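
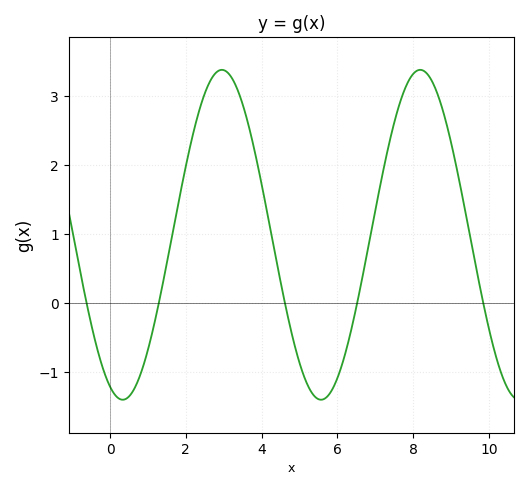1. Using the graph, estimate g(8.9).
2.56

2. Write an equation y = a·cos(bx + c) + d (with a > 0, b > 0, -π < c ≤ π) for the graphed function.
y = 2.39cos(1.2x + 2.74) + 0.99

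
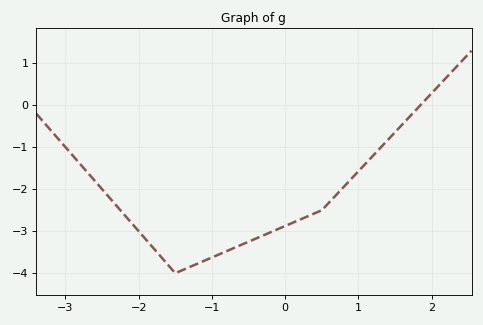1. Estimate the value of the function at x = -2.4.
-2.2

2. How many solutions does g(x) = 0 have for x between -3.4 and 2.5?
1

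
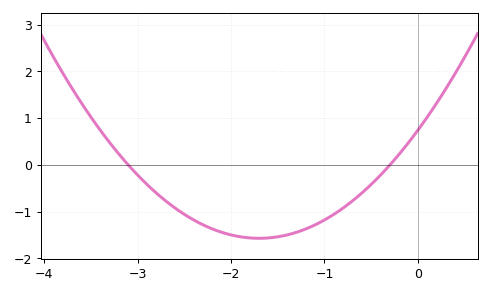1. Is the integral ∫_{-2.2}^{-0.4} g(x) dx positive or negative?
negative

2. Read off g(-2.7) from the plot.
-0.8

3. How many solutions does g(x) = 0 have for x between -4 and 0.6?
2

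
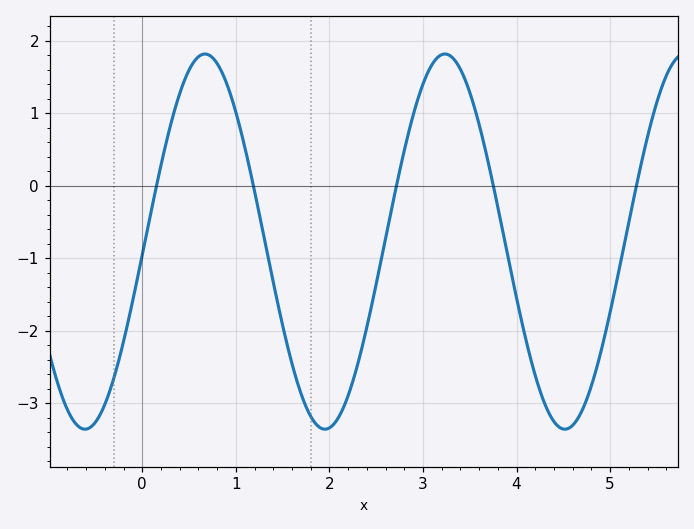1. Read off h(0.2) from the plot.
0.284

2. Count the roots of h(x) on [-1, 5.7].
5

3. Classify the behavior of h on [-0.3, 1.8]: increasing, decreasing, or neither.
neither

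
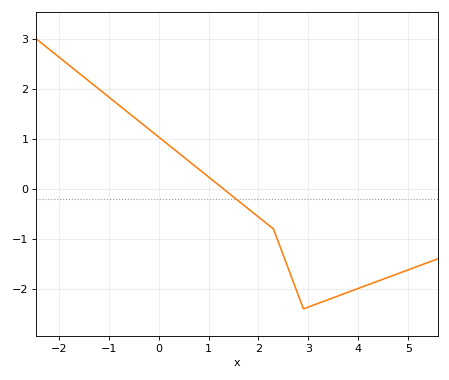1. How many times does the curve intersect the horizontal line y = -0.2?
1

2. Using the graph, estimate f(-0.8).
1.68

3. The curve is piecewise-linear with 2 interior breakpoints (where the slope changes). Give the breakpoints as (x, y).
(2.3, -0.8); (2.9, -2.4)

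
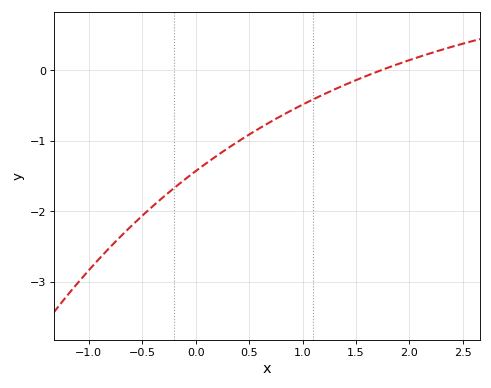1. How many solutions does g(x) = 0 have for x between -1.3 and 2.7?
1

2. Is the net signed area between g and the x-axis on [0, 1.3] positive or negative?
negative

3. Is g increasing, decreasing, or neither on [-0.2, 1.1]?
increasing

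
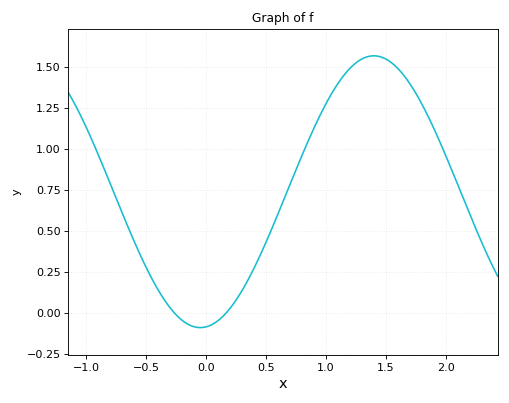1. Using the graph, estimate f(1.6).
1.5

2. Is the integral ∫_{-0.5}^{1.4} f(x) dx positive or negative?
positive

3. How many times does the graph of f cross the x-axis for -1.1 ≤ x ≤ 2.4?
2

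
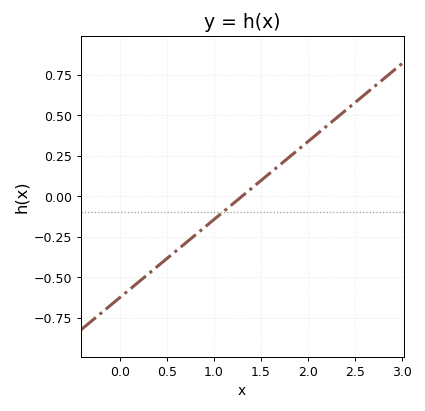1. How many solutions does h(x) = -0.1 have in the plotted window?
1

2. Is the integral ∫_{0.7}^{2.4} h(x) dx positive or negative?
positive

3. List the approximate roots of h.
1.3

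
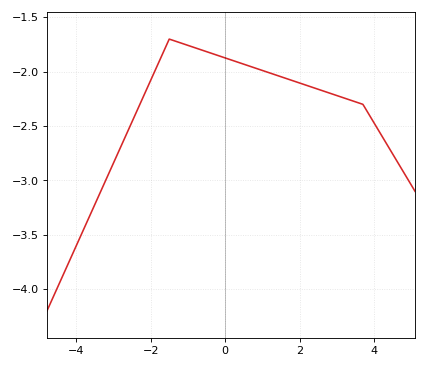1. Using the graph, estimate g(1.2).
-2.01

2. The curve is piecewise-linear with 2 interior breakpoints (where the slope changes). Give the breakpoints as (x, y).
(-1.5, -1.7); (3.7, -2.3)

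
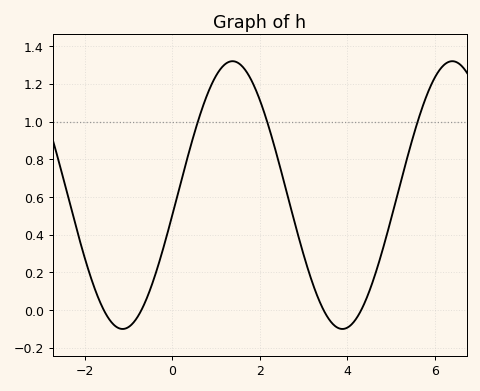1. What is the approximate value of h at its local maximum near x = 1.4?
1.32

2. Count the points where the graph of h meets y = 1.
3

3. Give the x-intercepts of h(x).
-1.6, -0.8, 3.4, 4.4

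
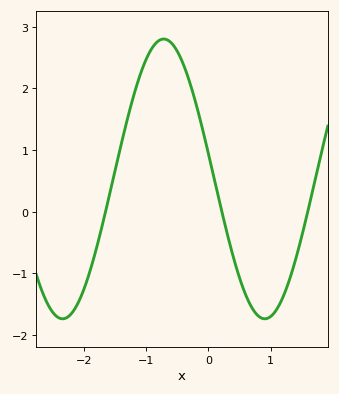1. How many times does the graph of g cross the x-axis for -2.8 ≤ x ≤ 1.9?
3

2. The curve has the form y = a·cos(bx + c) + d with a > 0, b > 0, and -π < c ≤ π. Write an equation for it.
y = 2.27cos(1.9x + 1.4) + 0.53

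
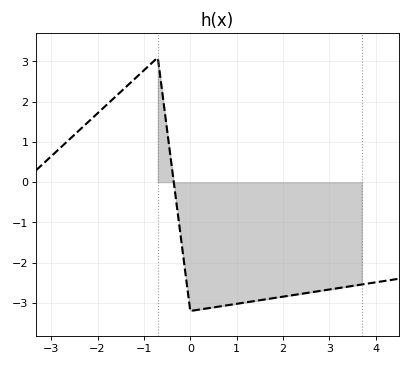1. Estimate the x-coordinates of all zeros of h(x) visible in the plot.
-0.356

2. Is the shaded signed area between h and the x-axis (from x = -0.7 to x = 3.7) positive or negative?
negative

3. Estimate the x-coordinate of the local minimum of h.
0.002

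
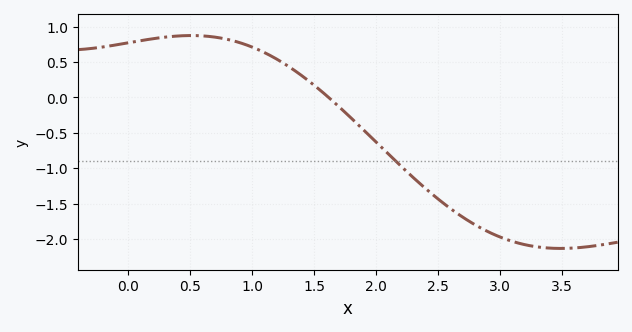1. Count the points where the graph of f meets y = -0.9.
1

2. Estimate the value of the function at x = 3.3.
-2.1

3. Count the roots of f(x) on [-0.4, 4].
1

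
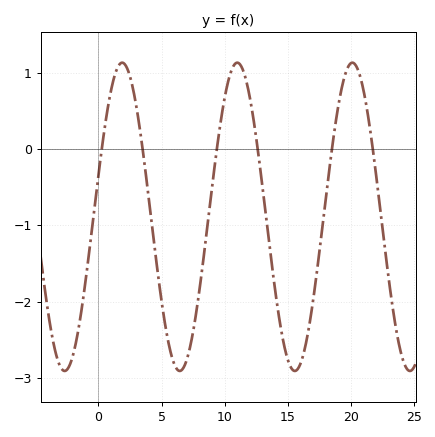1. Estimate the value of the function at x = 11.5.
1.01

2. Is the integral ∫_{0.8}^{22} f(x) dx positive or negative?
negative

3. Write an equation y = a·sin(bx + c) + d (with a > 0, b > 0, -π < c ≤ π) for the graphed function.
y = 2.02sin(0.69x + 0.27) - 0.89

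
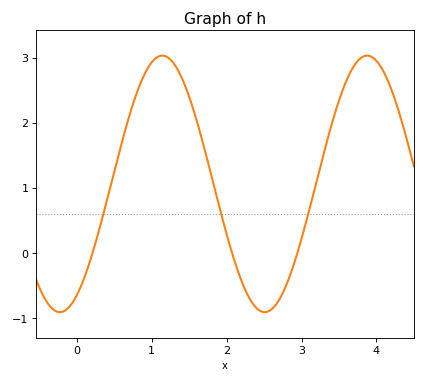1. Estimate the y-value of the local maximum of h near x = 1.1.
3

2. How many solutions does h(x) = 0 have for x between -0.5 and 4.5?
3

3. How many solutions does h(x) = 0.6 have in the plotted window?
3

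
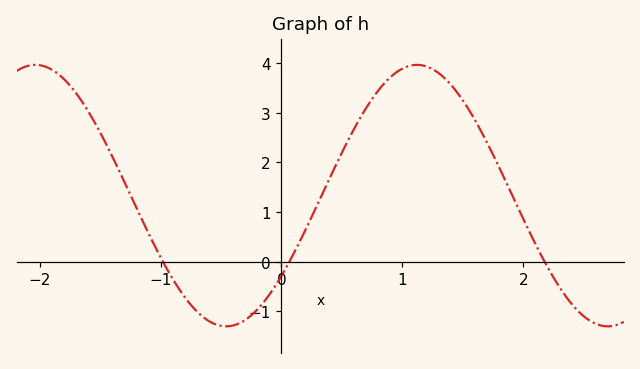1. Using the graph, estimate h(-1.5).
2.6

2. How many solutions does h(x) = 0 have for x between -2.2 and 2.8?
3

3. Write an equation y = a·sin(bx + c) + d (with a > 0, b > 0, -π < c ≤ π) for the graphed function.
y = 2.63sin(2x - 0.66) + 1.33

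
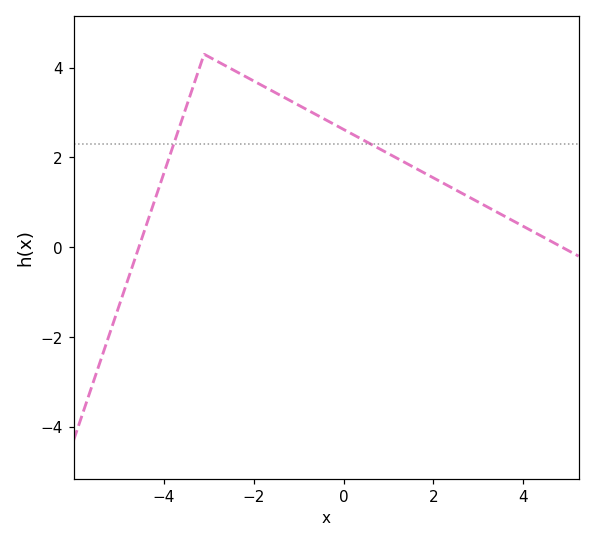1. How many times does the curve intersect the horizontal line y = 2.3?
2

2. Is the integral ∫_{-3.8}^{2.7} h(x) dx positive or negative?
positive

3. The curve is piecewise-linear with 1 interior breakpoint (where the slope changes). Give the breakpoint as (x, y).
(-3.1, 4.3)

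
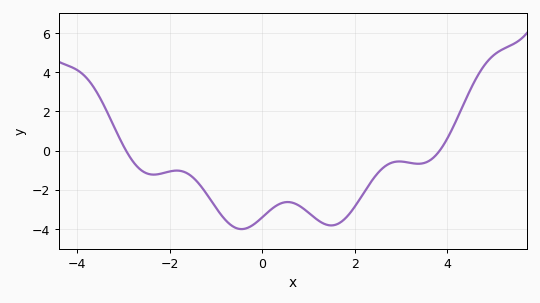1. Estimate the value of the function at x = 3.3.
-0.659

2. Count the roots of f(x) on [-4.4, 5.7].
2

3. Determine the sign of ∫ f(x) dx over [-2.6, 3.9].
negative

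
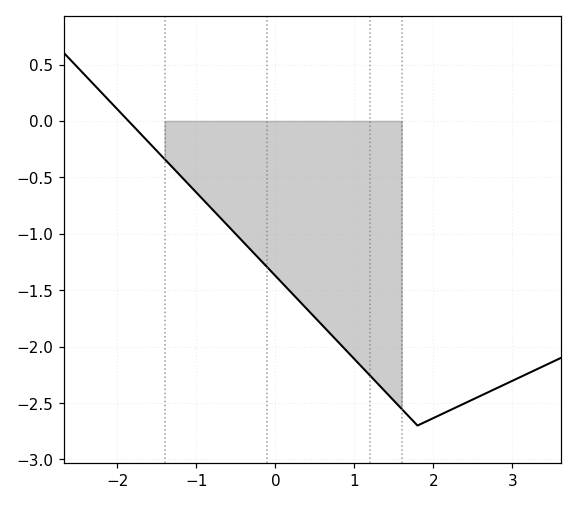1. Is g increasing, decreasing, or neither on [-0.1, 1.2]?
decreasing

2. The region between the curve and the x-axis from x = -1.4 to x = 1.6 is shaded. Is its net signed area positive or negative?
negative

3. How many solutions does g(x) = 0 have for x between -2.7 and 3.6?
1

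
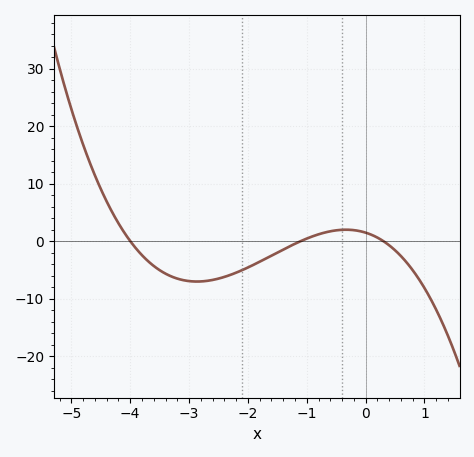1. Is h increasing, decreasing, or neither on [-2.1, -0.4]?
increasing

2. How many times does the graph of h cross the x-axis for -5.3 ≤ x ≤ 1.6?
3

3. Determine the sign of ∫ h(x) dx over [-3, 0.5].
negative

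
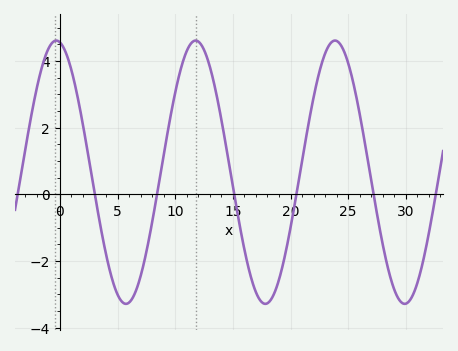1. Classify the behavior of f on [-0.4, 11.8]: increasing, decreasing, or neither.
neither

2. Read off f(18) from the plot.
-3.2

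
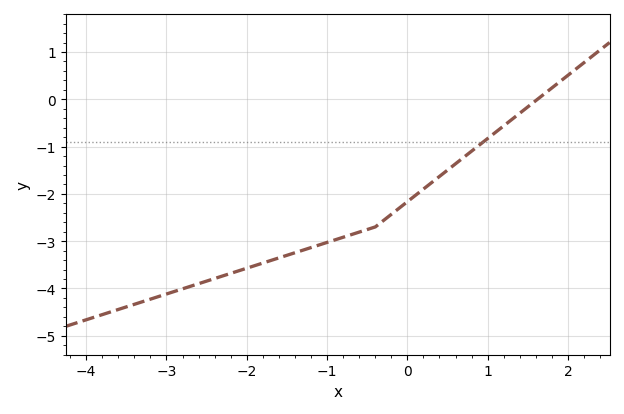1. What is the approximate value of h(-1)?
-3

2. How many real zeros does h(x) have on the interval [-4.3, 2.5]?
1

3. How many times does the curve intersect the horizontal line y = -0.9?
1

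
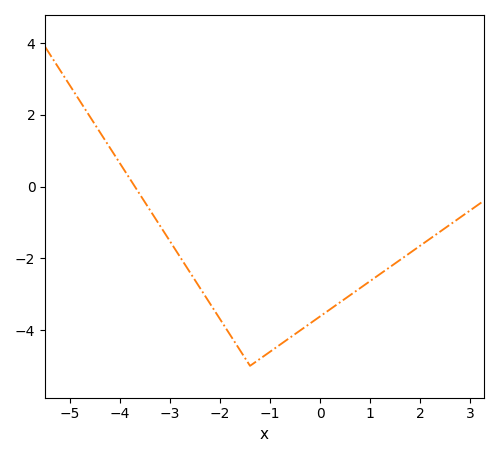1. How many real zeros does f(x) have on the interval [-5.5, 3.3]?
1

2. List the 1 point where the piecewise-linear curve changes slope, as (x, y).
(-1.4, -5)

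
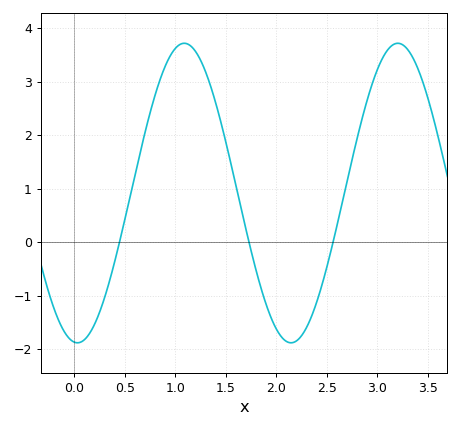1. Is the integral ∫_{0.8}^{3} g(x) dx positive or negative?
positive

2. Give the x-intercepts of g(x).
0.4, 1.7, 2.6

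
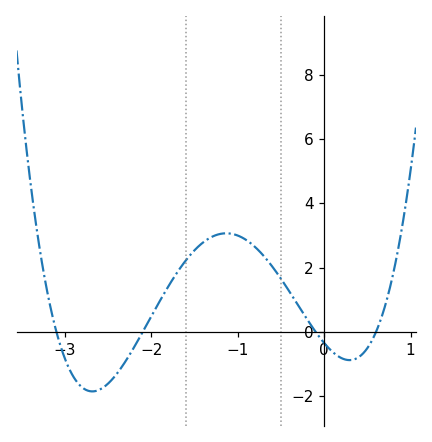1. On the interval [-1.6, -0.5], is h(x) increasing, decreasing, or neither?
neither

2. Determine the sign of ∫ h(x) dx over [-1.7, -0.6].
positive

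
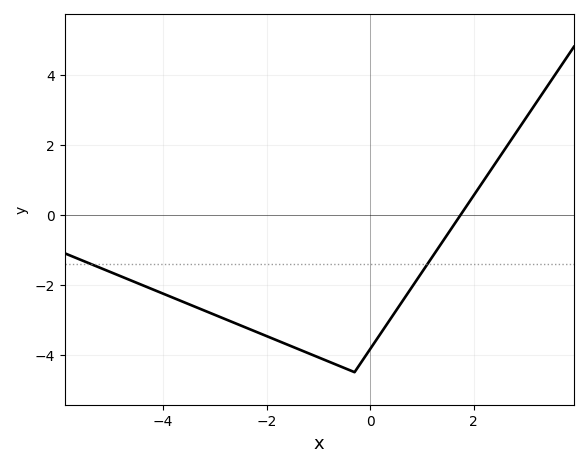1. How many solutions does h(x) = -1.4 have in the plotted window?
2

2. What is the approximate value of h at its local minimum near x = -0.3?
-4.4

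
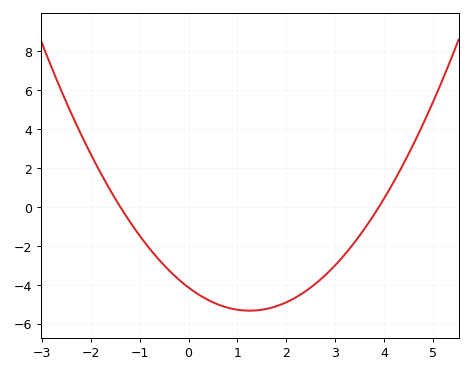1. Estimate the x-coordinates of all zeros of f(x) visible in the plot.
-1.4, 3.9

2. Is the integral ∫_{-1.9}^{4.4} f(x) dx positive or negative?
negative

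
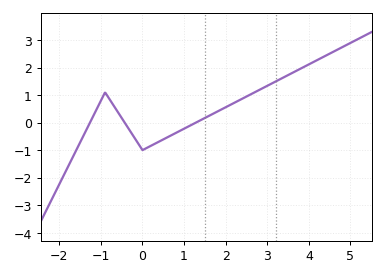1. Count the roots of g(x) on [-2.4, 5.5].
3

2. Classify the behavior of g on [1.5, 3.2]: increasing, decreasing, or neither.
increasing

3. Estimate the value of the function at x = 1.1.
-0.1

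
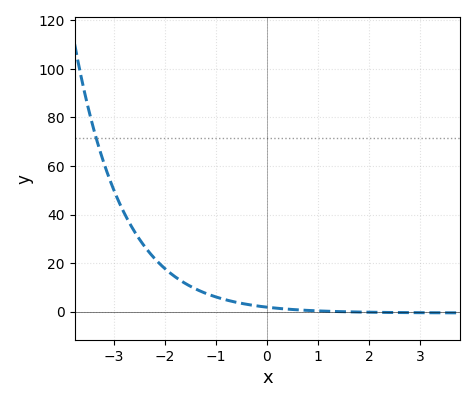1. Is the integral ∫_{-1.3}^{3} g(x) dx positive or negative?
positive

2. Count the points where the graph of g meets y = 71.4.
1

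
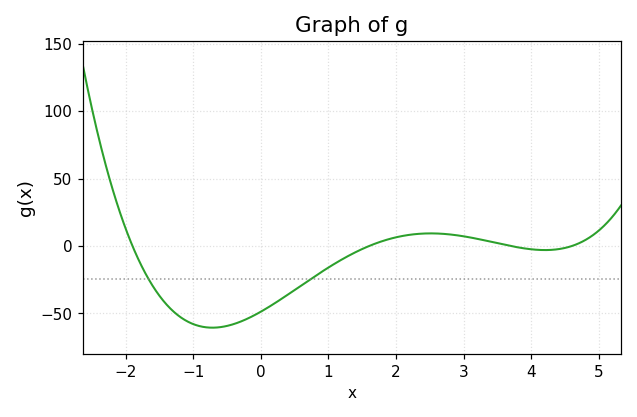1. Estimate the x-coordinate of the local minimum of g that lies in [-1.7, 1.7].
-0.719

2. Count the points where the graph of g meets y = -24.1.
2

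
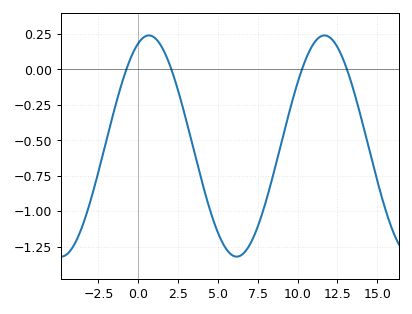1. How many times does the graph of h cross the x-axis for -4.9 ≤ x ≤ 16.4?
4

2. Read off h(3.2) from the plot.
-0.44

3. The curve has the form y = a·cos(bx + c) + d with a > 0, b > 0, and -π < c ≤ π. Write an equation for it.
y = 0.78cos(0.57x - 0.382) - 0.54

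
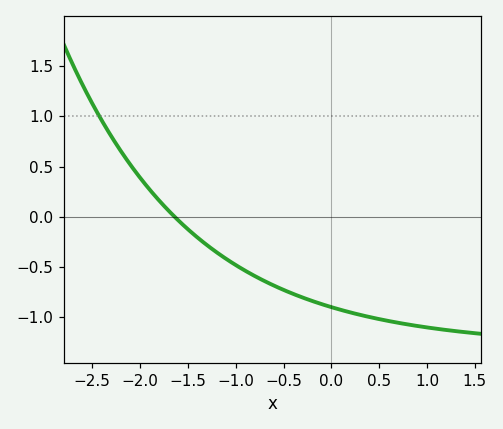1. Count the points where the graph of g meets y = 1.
1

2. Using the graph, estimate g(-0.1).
-0.85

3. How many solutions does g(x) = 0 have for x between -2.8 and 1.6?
1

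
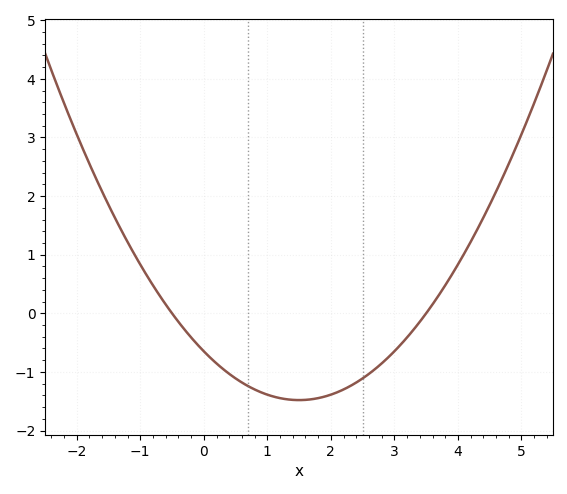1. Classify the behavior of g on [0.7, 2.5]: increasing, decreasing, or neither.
neither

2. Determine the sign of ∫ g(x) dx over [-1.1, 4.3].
negative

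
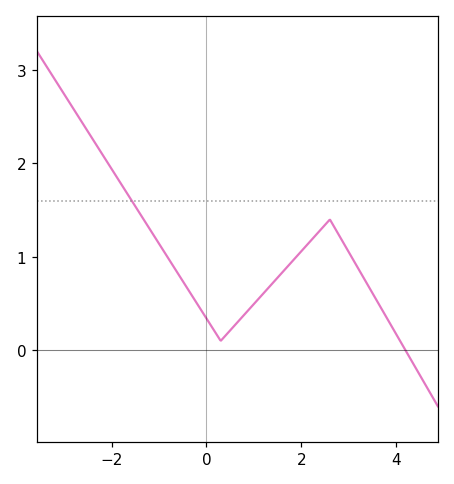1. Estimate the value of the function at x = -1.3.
1.38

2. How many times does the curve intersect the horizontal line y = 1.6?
1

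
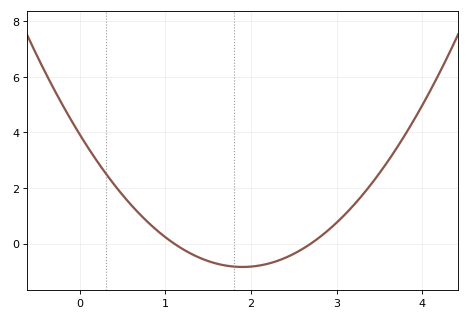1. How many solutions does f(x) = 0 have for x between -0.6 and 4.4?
2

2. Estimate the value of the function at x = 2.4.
-0.6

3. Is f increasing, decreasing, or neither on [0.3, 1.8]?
decreasing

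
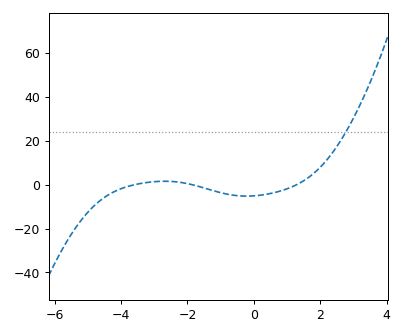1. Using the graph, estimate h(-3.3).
0.819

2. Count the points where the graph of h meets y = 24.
1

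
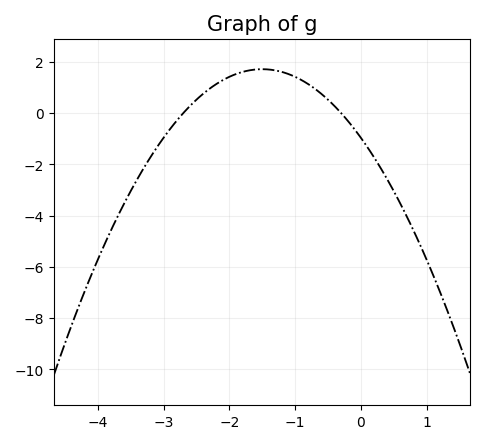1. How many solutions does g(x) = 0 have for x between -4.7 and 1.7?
2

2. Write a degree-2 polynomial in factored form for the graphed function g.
y = -1.19(x + 2.7)(x + 0.3)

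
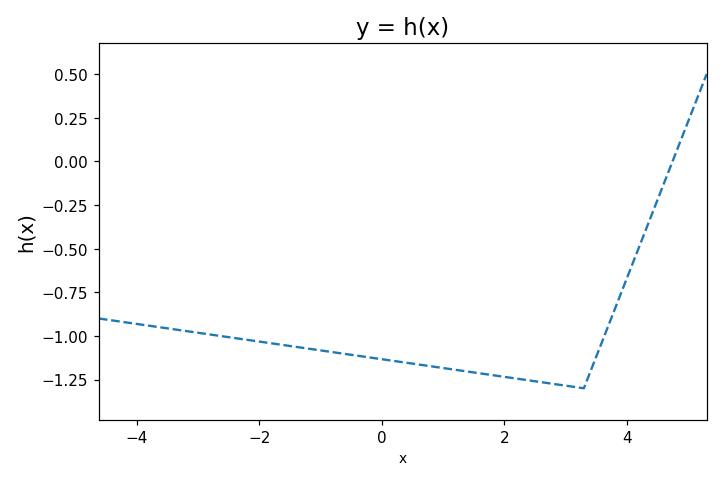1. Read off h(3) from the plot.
-1.3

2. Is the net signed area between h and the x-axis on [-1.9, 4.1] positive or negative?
negative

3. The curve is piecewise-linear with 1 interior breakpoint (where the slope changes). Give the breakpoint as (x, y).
(3.3, -1.3)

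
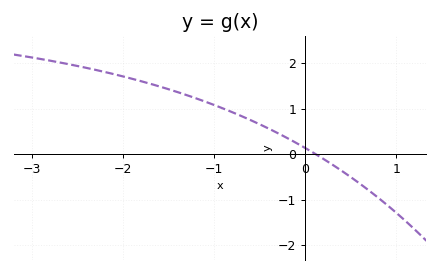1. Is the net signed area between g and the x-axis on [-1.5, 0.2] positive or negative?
positive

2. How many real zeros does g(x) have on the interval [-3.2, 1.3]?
1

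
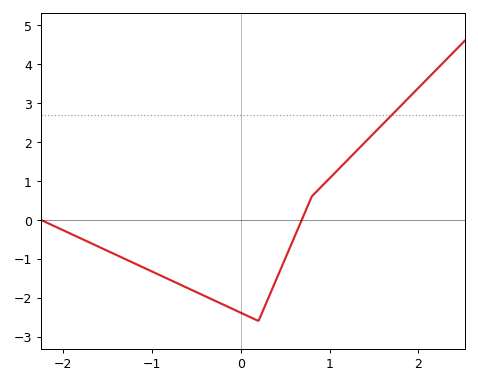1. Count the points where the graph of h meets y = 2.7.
1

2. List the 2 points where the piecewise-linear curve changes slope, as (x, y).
(0.2, -2.6); (0.8, 0.6)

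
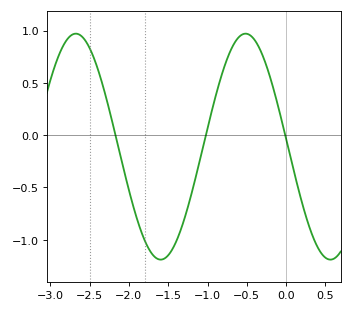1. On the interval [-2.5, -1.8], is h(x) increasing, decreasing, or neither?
decreasing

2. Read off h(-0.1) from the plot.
0.25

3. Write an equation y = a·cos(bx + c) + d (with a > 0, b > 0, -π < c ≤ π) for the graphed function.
y = 1.08cos(2.9x + 1.5) - 0.11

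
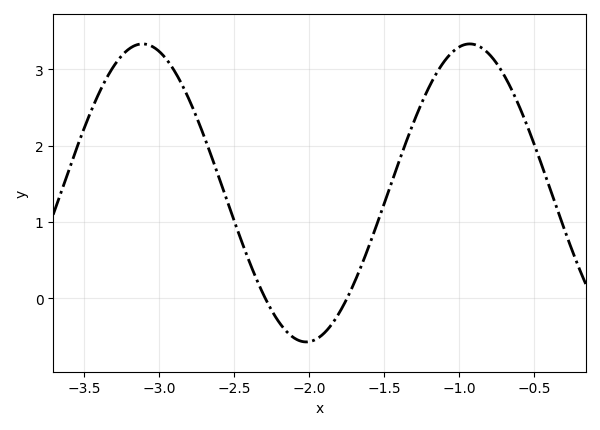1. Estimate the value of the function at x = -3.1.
3.33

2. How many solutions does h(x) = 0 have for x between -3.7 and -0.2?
2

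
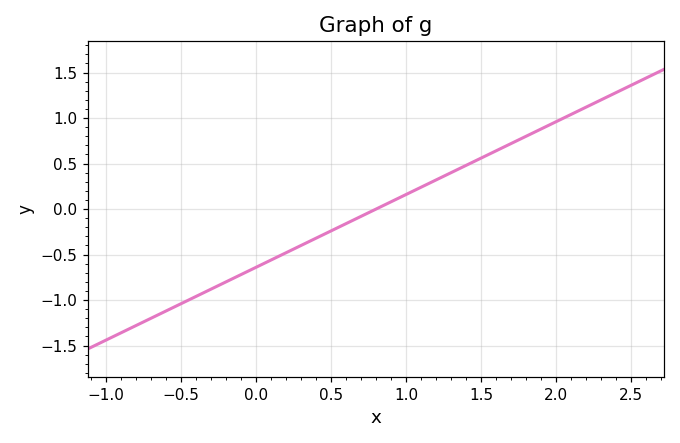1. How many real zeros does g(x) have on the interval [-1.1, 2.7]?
1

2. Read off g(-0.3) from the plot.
-0.88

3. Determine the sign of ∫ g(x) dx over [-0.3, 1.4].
negative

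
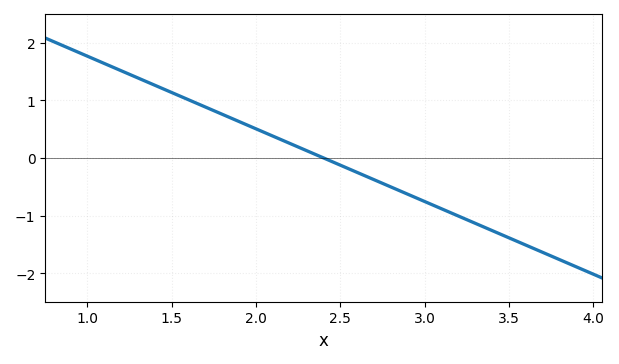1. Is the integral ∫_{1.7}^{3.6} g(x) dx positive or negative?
negative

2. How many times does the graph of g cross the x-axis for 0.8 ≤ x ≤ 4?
1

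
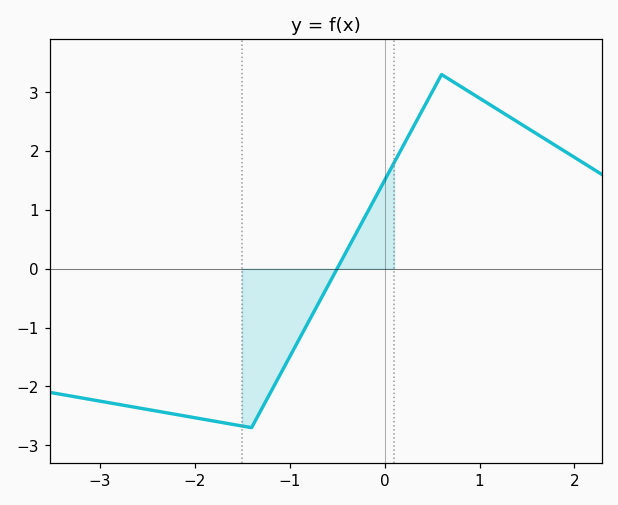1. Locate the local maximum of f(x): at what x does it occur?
0.601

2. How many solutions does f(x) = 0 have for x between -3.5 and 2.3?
1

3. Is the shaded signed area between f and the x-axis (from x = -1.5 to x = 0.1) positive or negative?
negative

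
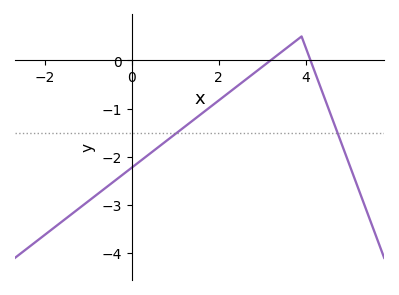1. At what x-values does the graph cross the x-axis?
3.2, 4.2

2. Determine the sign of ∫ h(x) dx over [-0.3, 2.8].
negative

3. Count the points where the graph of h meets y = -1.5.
2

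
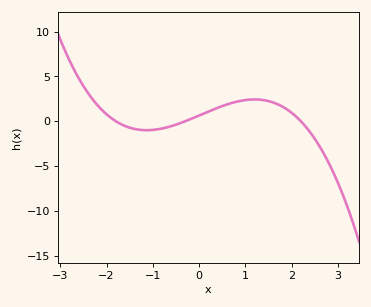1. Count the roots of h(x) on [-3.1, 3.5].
3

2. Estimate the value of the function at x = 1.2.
2.5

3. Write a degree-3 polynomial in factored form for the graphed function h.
y = -0.54(x + 1.8)(x + 0.3)(x - 2.2)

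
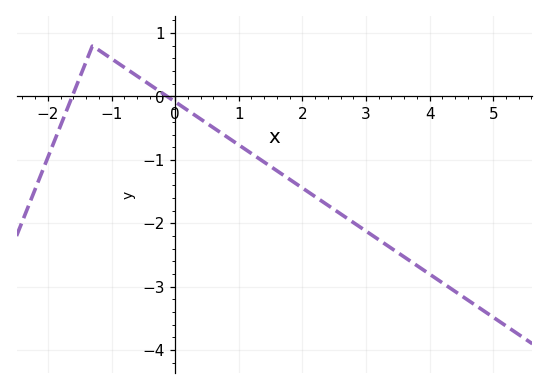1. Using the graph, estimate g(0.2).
-0.2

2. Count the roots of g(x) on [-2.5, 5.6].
2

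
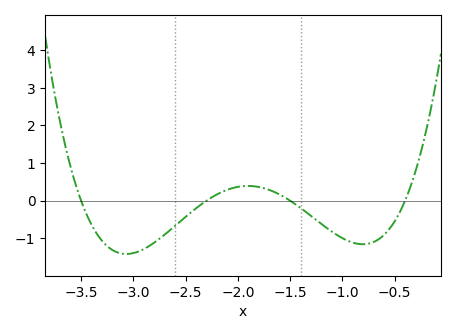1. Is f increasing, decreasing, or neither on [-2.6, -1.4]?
neither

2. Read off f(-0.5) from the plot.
-0.551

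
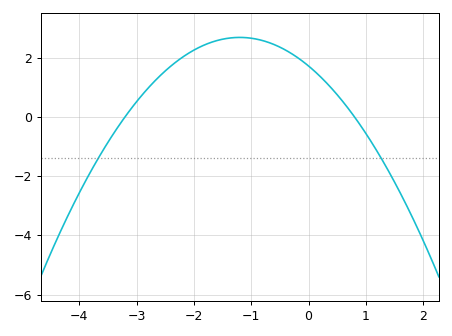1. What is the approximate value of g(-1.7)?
2.51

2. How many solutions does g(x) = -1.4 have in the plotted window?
2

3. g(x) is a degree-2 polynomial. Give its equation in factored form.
y = -0.67(x + 3.2)(x - 0.8)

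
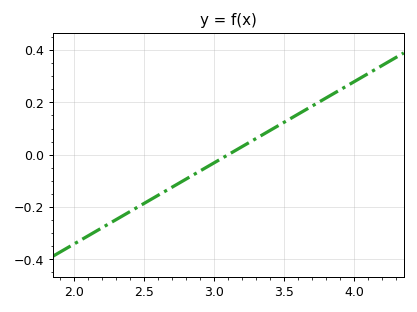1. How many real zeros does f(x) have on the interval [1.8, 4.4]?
1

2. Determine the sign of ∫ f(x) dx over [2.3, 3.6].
negative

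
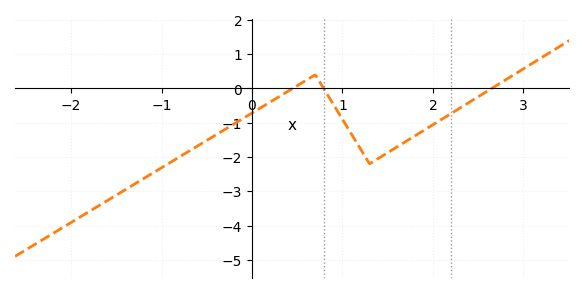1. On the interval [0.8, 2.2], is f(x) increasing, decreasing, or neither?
neither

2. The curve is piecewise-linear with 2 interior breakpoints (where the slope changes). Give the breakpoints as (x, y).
(0.7, 0.4); (1.3, -2.2)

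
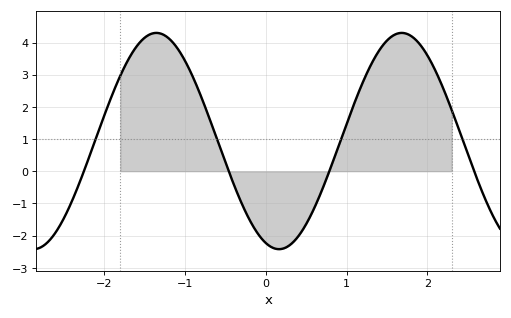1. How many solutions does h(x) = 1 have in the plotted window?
4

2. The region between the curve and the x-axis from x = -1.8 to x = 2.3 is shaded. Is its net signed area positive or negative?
positive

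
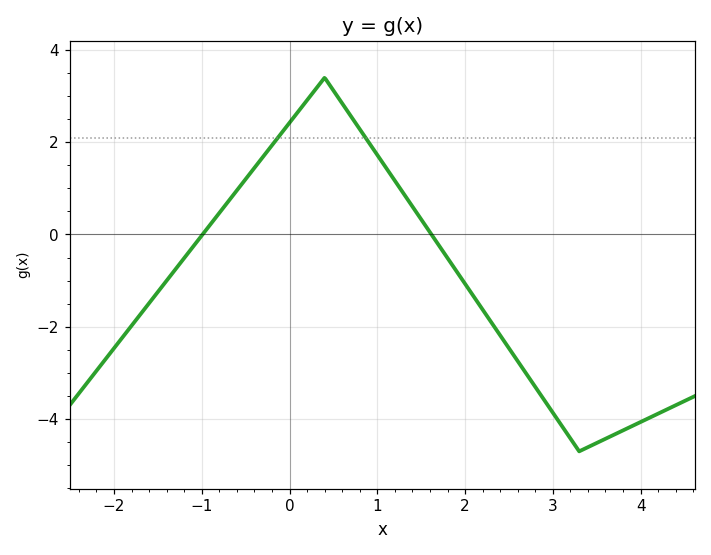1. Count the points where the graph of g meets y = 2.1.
2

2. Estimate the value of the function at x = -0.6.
0.956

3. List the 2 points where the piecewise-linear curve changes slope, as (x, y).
(0.4, 3.4); (3.3, -4.7)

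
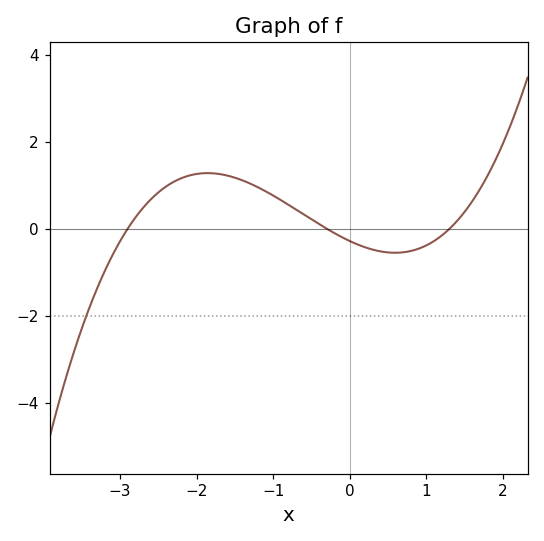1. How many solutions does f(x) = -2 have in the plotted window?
1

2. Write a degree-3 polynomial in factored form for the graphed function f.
y = 0.25(x + 2.9)(x + 0.3)(x - 1.3)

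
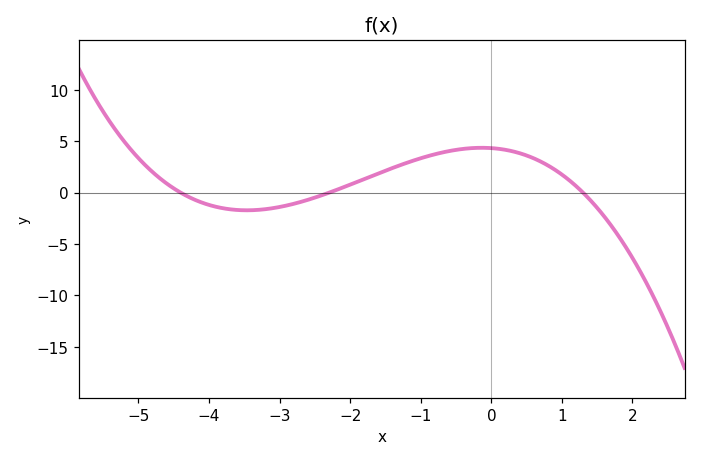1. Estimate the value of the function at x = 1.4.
-0.5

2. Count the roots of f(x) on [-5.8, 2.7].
3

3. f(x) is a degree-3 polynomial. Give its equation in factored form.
y = -0.33(x + 4.4)(x + 2.3)(x - 1.3)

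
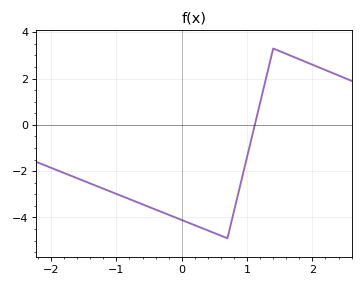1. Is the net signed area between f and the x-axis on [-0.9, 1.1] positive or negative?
negative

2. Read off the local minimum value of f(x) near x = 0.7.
-4.8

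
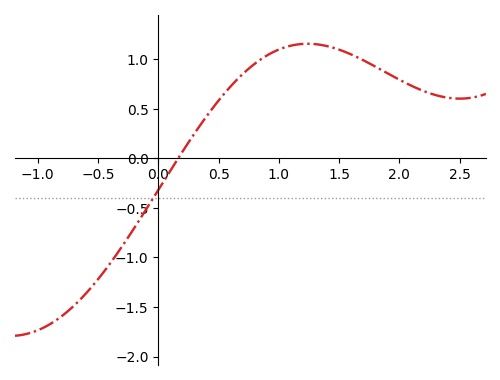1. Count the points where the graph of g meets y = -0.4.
1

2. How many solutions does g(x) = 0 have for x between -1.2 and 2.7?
1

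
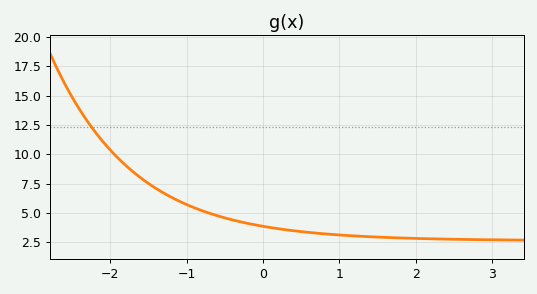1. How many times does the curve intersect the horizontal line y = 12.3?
1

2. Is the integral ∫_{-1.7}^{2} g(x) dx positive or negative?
positive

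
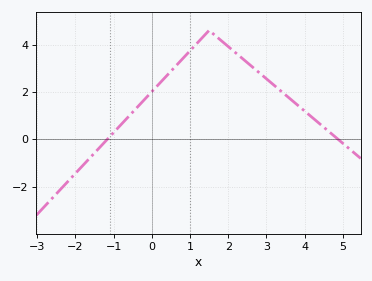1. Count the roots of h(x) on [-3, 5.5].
2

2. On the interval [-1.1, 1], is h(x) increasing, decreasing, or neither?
increasing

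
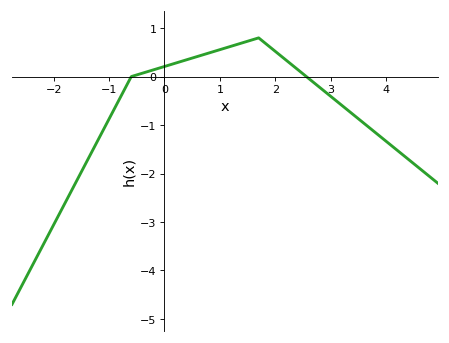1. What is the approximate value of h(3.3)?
-0.7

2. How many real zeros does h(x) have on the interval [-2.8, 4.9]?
2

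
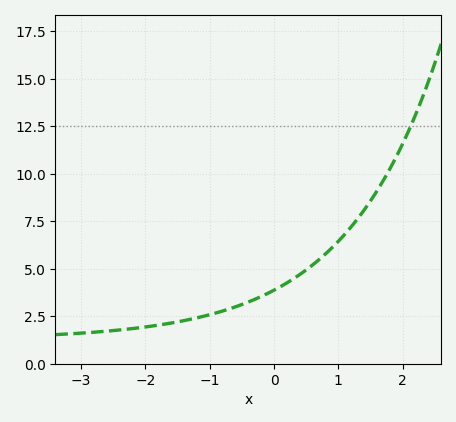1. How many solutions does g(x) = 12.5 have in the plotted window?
1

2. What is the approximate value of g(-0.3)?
3.39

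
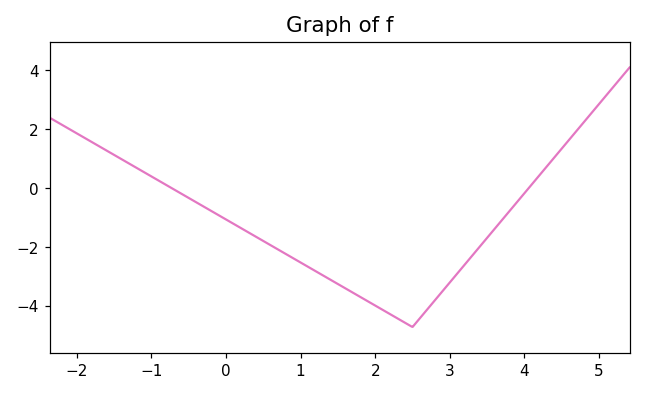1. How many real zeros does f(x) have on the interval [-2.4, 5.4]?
2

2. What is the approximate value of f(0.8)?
-2.22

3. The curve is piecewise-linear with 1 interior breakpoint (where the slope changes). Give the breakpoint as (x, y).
(2.5, -4.7)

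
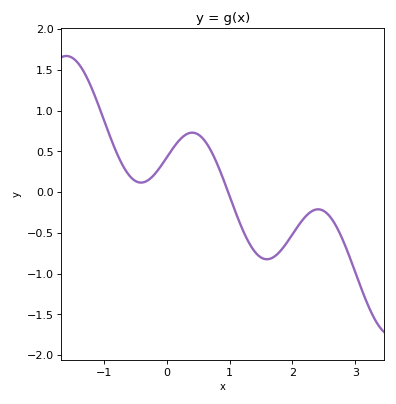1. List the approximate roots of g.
1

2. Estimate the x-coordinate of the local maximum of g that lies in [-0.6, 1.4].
0.4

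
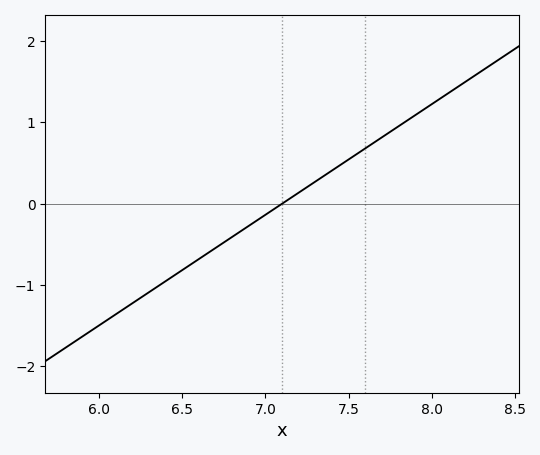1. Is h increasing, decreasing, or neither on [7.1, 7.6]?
increasing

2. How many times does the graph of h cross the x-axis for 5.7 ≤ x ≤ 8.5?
1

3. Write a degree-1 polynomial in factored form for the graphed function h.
y = 1.36(x - 7.1)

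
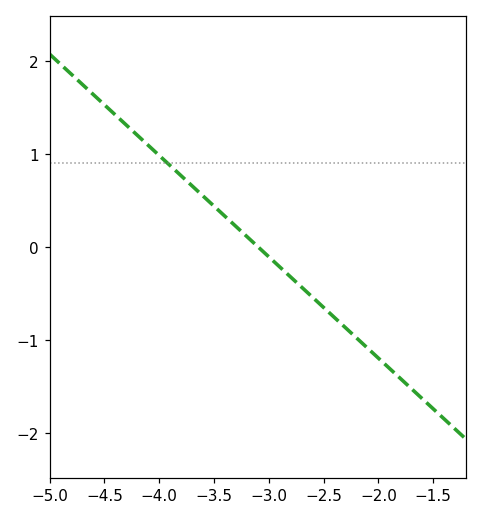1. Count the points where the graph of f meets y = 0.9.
1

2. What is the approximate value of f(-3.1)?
0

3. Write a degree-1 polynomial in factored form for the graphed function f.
y = -1.09(x + 3.1)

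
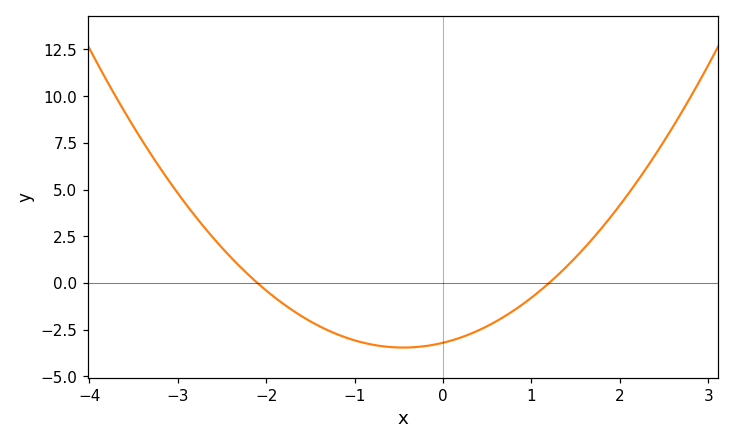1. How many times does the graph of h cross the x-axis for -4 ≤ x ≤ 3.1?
2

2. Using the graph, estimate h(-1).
-3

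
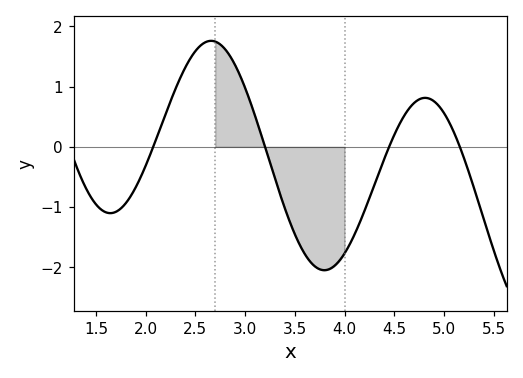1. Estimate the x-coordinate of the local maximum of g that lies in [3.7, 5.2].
4.81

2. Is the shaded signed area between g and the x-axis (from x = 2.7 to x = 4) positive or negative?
negative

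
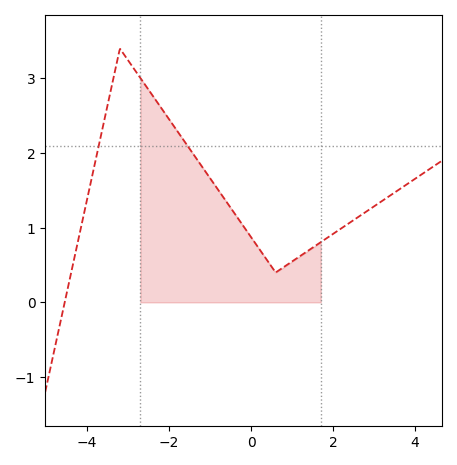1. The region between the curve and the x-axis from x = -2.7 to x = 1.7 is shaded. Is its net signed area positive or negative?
positive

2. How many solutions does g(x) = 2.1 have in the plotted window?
2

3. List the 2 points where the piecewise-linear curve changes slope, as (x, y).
(-3.2, 3.4); (0.6, 0.4)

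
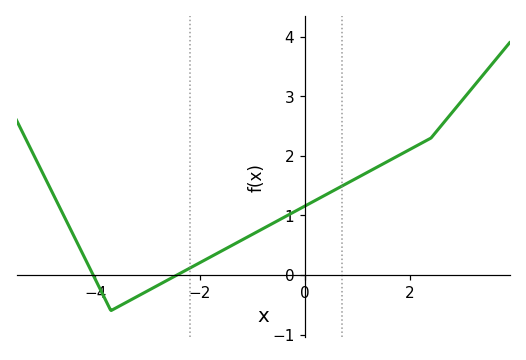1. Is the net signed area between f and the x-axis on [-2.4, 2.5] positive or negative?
positive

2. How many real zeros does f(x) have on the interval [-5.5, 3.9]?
2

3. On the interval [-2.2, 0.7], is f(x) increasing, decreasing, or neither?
increasing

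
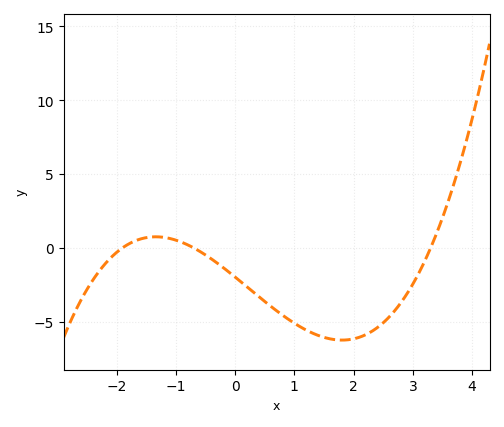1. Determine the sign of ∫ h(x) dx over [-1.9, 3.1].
negative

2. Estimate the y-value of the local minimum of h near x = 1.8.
-6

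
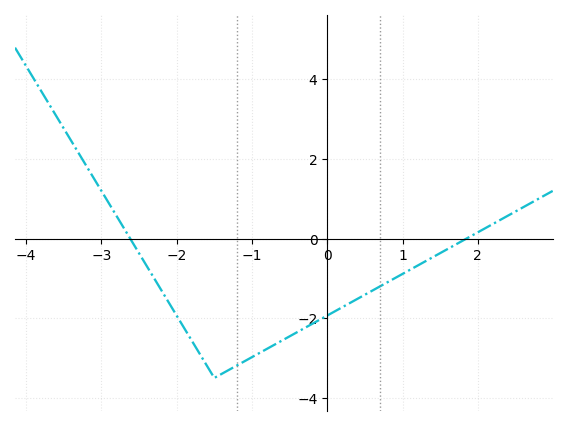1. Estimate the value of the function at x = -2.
-1.93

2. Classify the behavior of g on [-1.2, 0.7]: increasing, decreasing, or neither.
increasing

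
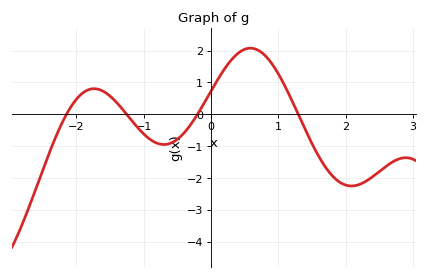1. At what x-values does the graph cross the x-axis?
-2.1, -1.3, -0.2, 1.3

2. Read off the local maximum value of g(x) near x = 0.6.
2.1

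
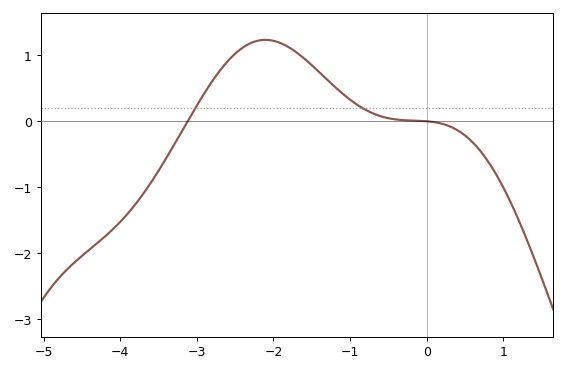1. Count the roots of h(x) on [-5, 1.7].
2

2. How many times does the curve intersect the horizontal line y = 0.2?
2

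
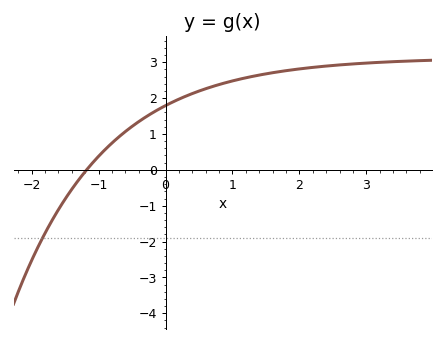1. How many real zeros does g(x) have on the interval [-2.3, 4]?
1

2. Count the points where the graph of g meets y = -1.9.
1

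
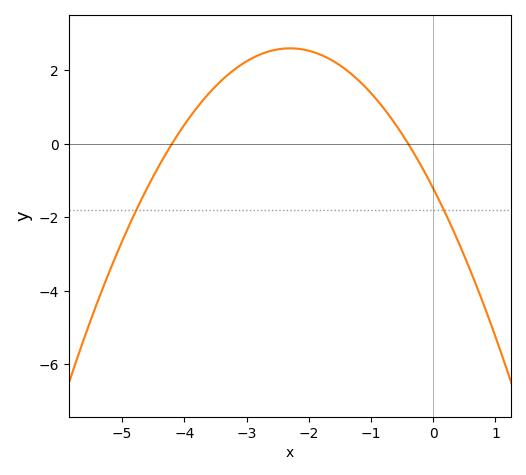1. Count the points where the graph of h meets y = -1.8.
2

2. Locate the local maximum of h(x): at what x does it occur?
-2.3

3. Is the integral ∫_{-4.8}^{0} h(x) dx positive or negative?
positive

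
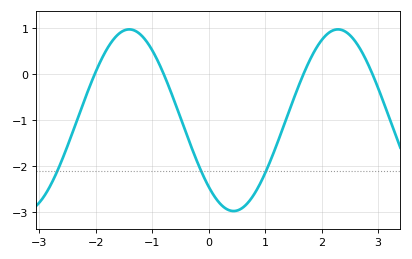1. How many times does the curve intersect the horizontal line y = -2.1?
3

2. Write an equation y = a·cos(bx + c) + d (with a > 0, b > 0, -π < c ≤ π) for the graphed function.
y = 1.98cos(1.7x + 2.4) - 1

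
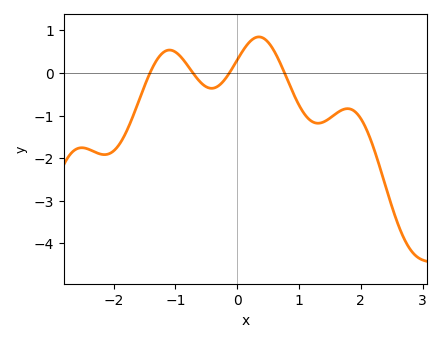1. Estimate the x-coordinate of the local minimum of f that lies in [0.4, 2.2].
1.31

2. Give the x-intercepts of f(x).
-1.41, -0.717, -0.128, 0.766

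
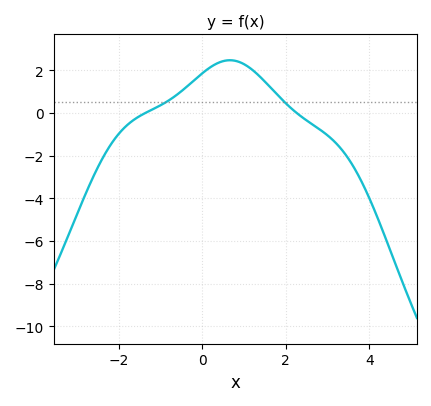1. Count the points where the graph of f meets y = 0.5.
2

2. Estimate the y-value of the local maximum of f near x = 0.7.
2.47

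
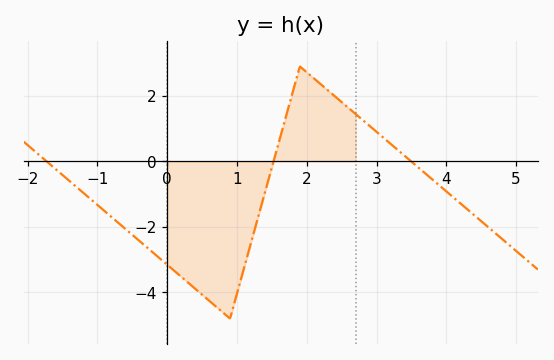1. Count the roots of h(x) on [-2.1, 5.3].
3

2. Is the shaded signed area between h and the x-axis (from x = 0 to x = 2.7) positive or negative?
negative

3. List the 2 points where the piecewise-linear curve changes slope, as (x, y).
(0.9, -4.8); (1.9, 2.9)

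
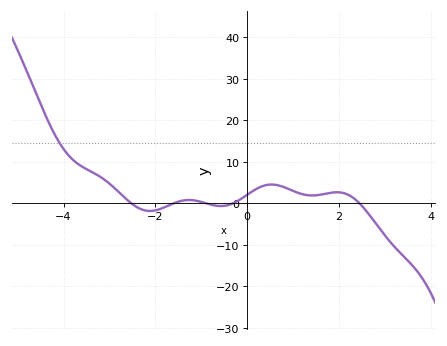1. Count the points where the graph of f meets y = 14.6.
1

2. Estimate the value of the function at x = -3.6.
9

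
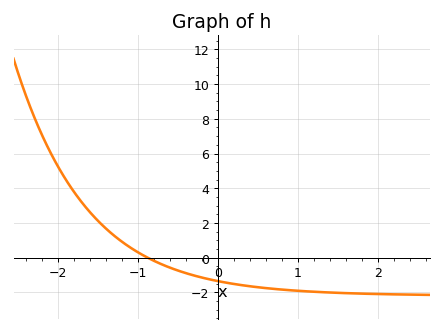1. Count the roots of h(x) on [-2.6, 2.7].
1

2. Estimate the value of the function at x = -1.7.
3.2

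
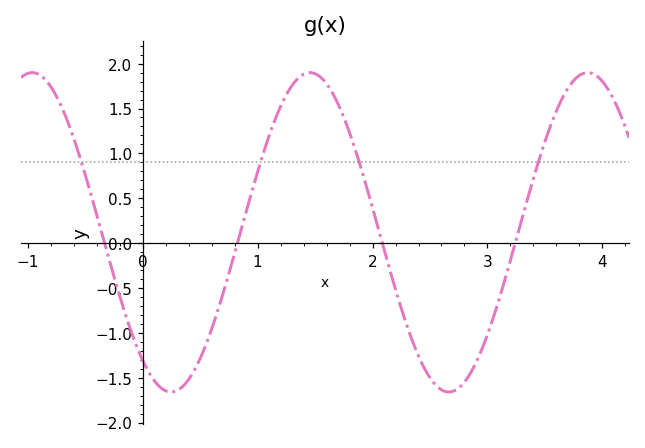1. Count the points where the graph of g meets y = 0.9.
4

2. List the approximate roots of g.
-0.3, 0.8, 2.1, 3.2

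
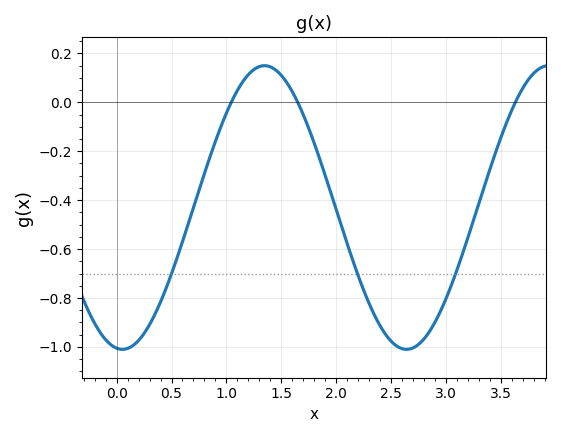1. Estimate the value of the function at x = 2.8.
-0.966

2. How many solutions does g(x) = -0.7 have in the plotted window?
3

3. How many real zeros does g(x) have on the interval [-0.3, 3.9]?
3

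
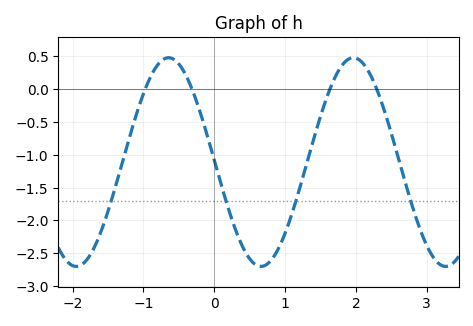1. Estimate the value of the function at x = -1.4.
-1.51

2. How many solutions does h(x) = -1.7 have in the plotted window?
4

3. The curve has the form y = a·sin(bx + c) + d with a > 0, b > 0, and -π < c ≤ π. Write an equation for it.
y = 1.59sin(2.41x + 3.12) - 1.11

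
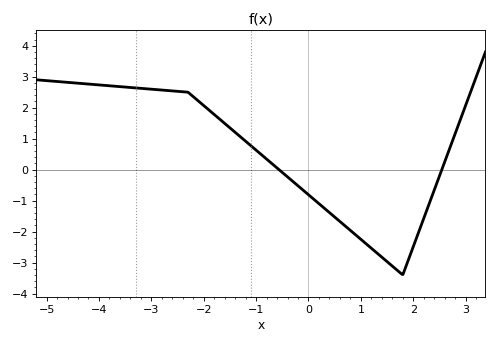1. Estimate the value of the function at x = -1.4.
1.2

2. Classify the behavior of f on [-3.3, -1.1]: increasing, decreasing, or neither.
decreasing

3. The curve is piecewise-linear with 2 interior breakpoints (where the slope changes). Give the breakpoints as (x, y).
(-2.3, 2.5); (1.8, -3.4)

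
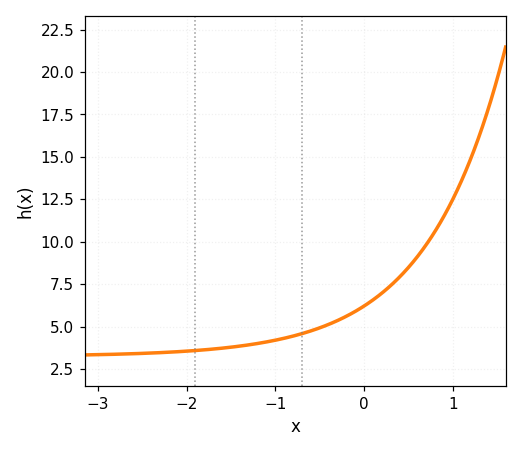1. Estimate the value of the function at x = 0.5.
8.5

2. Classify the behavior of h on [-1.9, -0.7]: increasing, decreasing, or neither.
increasing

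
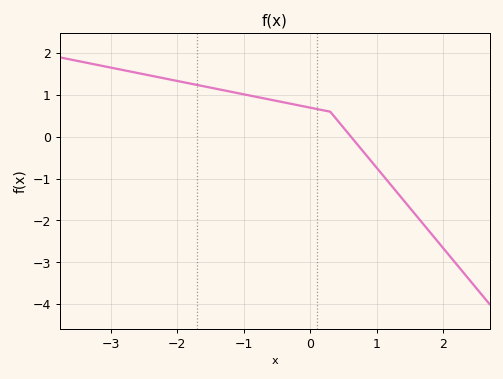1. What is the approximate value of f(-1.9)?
1.3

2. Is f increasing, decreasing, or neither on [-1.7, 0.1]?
decreasing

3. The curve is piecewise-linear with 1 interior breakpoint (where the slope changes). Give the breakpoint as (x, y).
(0.3, 0.6)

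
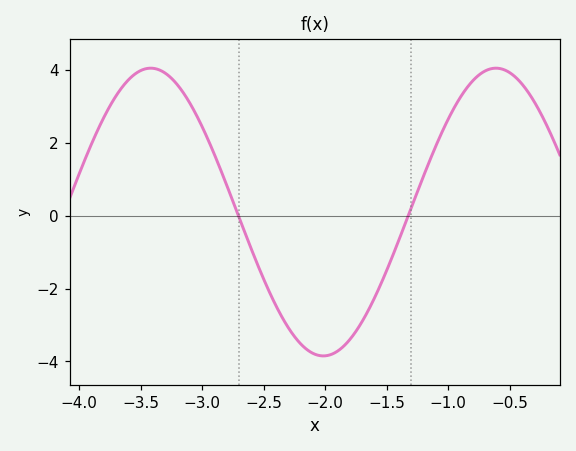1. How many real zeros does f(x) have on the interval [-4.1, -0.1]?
2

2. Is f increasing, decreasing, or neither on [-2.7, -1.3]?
neither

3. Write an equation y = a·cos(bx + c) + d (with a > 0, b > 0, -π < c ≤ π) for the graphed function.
y = 3.95cos(2.24x + 1.37) + 0.1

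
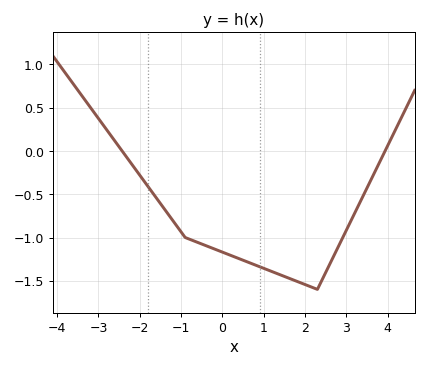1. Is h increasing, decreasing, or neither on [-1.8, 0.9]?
decreasing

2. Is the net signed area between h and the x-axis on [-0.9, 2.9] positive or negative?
negative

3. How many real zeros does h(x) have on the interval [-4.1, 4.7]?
2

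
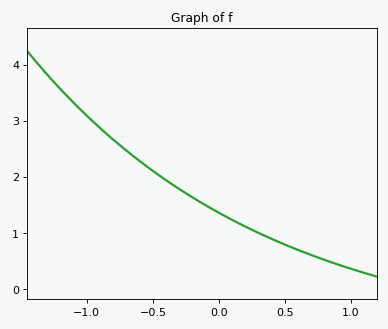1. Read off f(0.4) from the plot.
0.894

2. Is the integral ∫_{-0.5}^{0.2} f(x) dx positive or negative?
positive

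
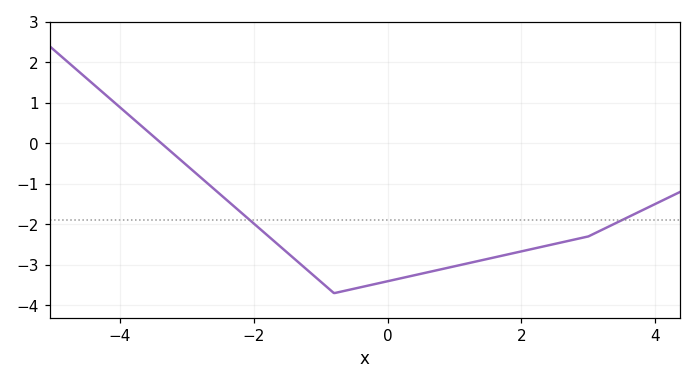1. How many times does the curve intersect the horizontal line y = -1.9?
2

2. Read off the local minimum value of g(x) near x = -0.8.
-3.7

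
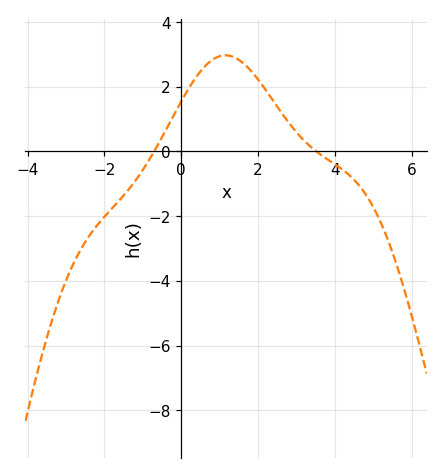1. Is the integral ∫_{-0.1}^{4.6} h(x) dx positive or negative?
positive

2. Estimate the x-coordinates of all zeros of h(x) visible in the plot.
-0.706, 3.52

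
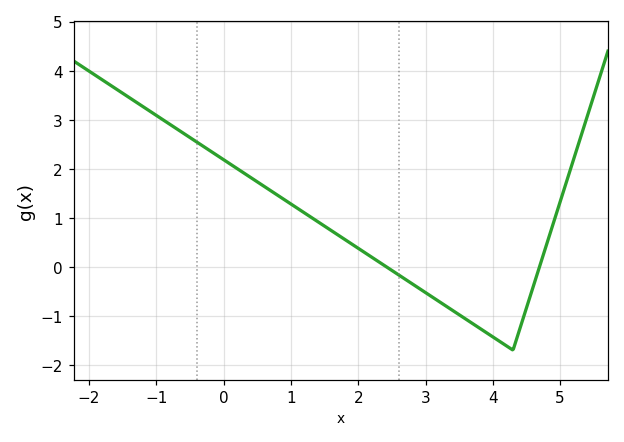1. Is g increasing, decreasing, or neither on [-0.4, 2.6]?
decreasing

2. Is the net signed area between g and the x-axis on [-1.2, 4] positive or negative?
positive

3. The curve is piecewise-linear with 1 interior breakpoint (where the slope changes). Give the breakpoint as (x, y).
(4.3, -1.7)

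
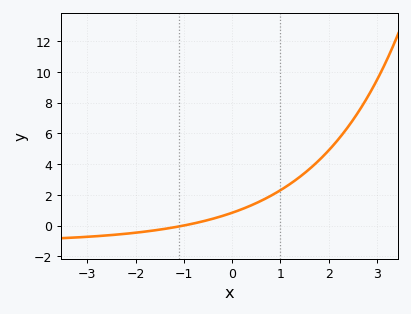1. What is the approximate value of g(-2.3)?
-0.565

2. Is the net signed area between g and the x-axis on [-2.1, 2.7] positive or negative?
positive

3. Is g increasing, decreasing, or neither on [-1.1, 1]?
increasing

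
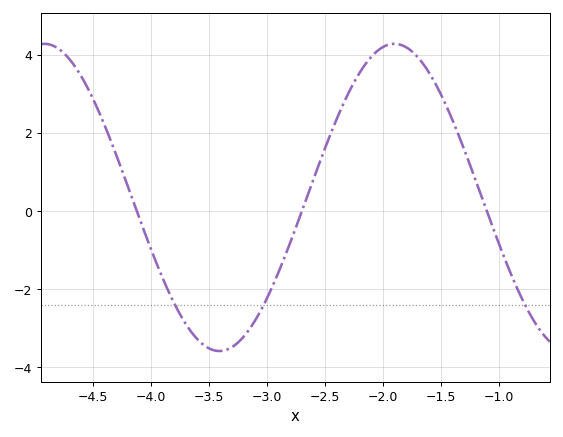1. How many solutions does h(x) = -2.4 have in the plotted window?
3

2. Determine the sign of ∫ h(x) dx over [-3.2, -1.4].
positive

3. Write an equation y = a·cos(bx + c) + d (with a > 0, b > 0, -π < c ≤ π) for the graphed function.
y = 3.93cos(2.08x - 2.33) + 0.35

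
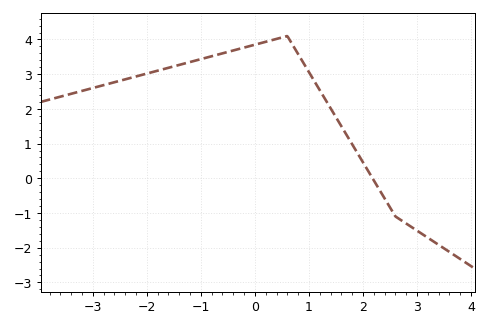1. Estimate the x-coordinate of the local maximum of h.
0.6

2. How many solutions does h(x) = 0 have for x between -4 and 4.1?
1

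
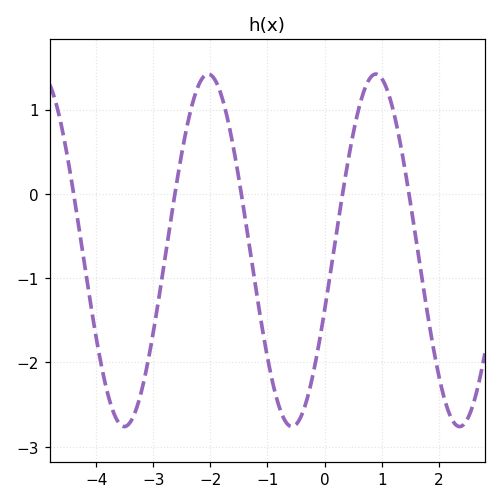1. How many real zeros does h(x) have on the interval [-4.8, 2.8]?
5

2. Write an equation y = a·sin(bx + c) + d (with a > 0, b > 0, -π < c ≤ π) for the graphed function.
y = 2.09sin(2.1x - 0.35) - 0.67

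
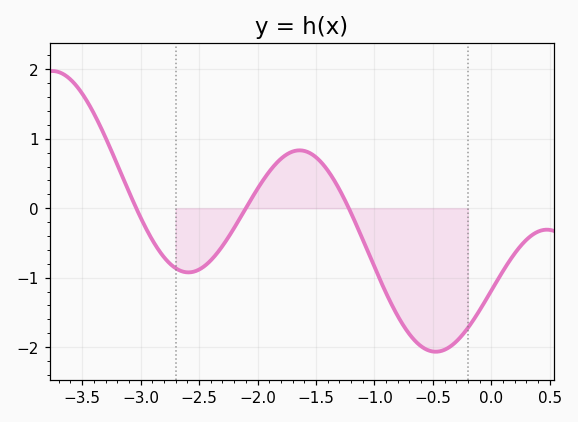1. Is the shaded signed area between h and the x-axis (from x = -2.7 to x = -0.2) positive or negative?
negative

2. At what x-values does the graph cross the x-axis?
-3.04, -2.1, -1.22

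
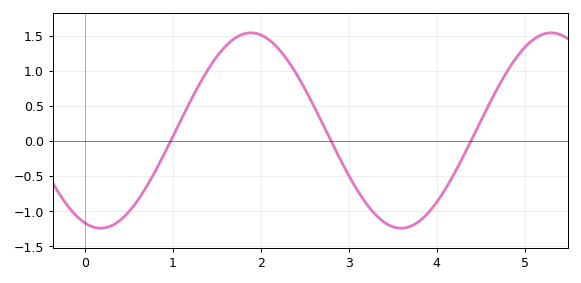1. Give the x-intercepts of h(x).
0.975, 2.8, 4.39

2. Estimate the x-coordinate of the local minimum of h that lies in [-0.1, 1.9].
0.18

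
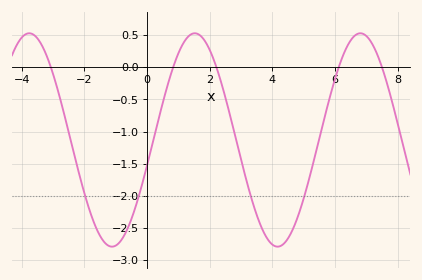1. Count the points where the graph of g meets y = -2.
4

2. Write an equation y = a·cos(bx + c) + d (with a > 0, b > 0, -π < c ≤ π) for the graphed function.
y = 1.66cos(1.19x - 1.81) - 1.13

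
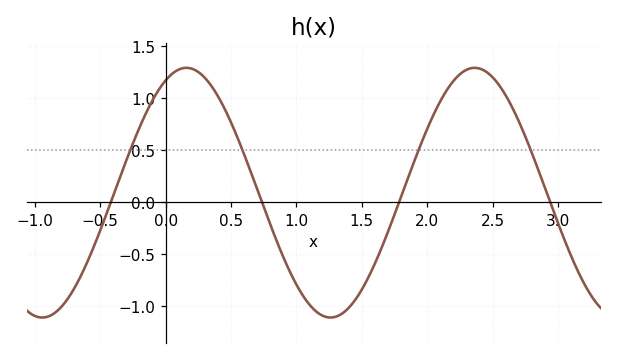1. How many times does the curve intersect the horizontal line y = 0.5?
4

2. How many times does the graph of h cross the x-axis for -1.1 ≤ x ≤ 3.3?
4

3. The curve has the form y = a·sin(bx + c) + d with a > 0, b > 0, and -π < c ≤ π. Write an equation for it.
y = 1.2sin(2.9x + 1.1) + 0.09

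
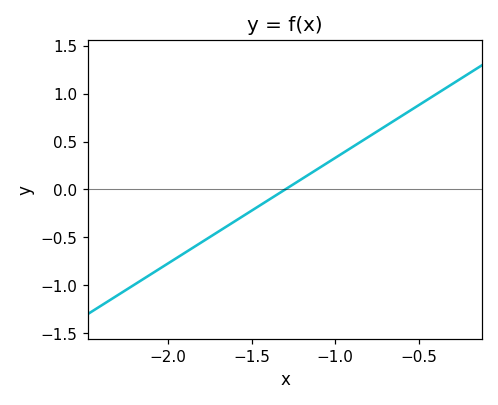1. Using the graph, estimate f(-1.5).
-0.22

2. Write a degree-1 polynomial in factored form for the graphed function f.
y = 1.1(x + 1.3)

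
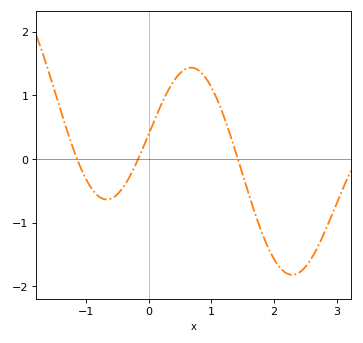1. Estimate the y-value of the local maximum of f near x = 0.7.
1.4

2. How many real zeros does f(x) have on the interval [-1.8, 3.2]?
3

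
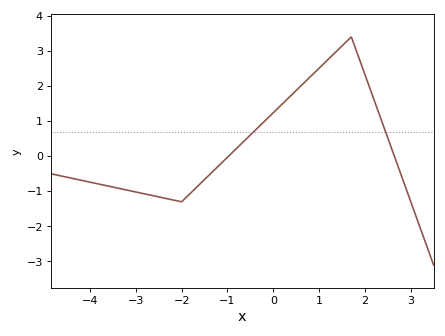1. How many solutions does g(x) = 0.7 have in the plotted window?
2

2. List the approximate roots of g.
-0.977, 2.64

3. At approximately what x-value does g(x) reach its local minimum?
-2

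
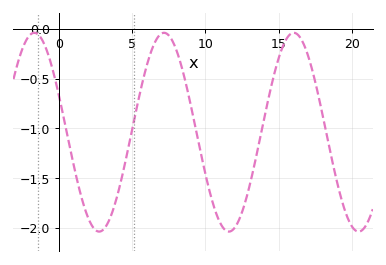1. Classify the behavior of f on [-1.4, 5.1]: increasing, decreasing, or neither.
neither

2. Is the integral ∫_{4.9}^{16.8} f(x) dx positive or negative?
negative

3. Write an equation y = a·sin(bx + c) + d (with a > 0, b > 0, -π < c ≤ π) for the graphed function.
y = 1sin(0.71x + 2.8) - 1.04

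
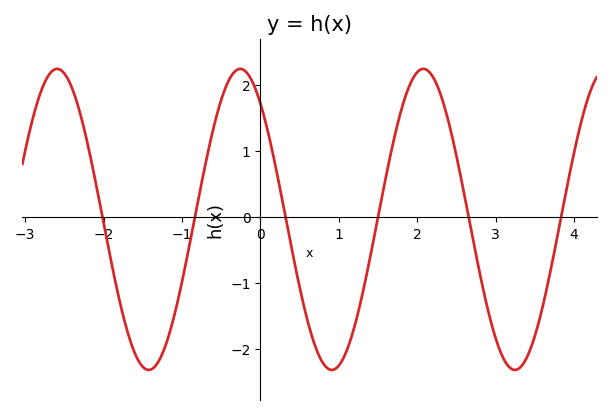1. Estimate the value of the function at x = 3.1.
-2.13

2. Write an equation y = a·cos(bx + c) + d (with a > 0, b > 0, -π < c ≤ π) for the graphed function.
y = 2.28cos(2.69x + 0.69) - 0.03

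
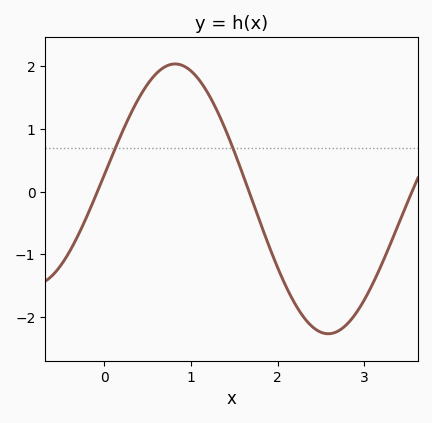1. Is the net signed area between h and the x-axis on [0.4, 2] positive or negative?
positive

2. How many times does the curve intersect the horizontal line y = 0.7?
2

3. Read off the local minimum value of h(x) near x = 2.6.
-2.3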